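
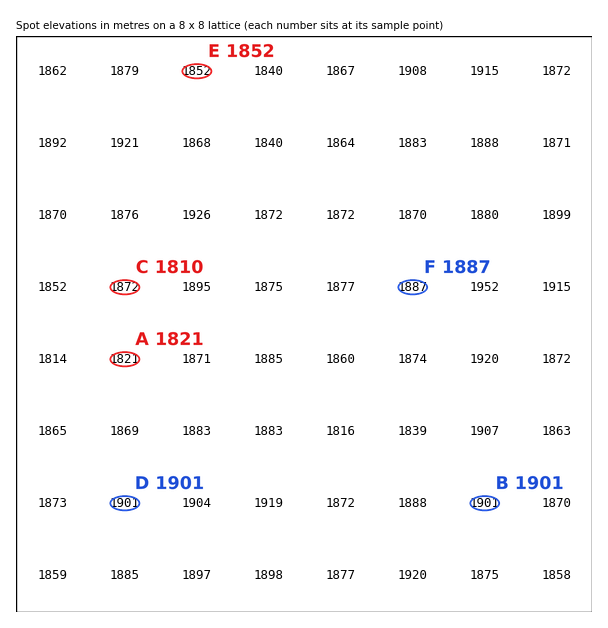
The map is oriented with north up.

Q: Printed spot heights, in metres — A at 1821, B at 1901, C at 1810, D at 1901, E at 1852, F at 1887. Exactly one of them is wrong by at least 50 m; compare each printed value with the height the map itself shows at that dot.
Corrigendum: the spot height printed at C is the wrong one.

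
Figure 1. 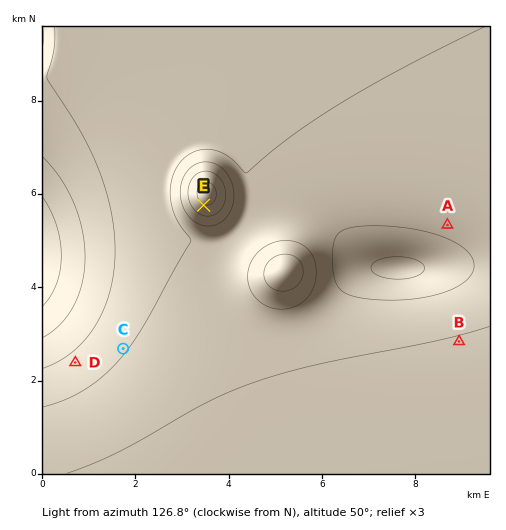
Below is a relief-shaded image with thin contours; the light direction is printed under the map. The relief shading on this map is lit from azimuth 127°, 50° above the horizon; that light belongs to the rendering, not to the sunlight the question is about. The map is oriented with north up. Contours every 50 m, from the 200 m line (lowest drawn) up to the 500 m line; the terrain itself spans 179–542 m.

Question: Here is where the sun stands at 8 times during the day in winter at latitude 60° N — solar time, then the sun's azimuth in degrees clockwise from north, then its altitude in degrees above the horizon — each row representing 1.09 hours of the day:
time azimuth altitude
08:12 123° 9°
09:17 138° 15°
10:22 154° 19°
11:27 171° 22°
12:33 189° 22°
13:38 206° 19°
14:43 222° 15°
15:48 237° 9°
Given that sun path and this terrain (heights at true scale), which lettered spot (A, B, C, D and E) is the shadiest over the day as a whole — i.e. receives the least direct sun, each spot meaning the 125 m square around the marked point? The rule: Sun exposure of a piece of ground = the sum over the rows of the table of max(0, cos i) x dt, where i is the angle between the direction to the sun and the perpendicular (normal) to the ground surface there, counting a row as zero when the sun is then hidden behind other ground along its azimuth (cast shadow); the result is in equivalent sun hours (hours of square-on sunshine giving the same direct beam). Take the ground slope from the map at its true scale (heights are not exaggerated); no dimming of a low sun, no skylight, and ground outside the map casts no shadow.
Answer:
E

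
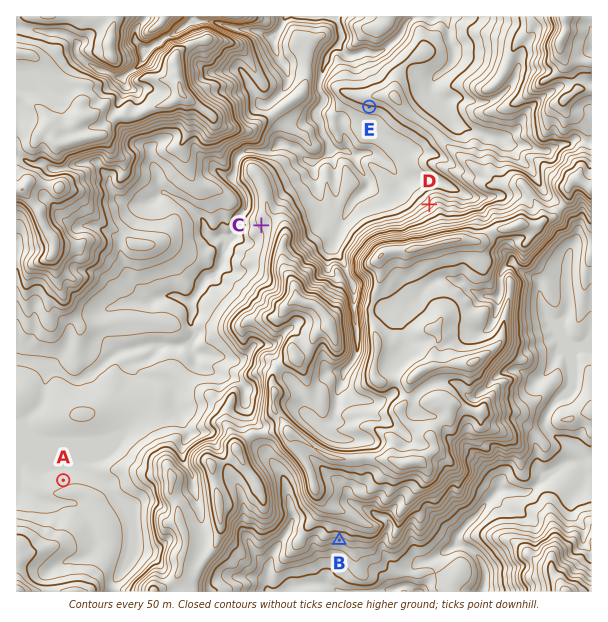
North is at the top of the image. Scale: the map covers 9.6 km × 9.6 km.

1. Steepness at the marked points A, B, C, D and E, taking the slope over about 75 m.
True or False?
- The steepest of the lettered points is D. True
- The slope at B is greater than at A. True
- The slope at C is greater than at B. False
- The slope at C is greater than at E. False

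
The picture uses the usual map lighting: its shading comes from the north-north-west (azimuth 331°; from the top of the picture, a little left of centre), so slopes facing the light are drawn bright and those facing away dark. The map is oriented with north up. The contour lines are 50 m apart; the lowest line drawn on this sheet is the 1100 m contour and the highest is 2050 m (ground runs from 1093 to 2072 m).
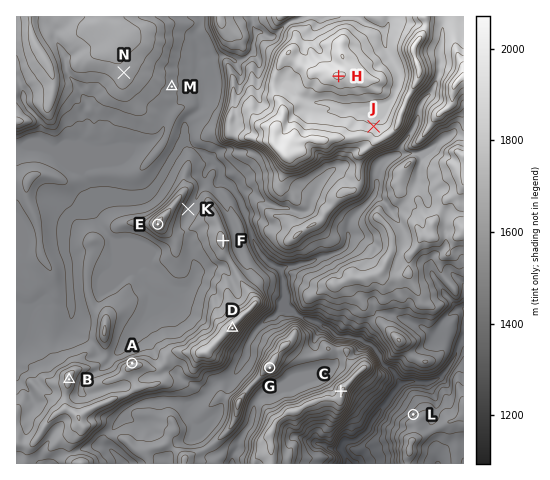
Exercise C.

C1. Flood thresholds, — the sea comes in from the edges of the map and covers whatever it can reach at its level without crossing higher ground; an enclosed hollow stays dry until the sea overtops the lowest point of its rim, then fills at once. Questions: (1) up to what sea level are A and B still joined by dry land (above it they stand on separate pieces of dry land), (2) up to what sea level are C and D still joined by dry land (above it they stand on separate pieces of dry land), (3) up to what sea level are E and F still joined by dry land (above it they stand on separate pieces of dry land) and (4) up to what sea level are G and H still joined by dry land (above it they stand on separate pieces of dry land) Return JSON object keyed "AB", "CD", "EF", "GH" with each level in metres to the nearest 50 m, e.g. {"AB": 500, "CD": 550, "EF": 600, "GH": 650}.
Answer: {"AB": 1650, "CD": 1500, "EF": 1550, "GH": 1450}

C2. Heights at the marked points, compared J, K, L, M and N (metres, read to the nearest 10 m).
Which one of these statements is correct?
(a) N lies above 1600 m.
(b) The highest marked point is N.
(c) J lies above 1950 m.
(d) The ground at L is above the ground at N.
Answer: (a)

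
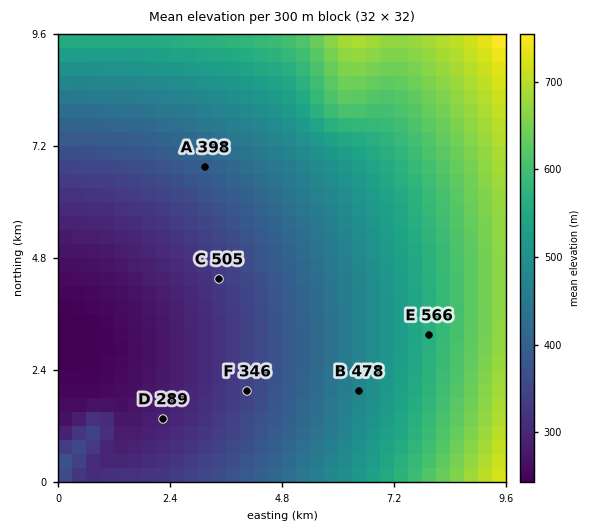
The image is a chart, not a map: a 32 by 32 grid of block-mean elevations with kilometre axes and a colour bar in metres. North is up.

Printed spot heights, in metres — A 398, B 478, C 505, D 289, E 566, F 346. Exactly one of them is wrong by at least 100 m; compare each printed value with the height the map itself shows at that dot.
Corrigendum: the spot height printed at C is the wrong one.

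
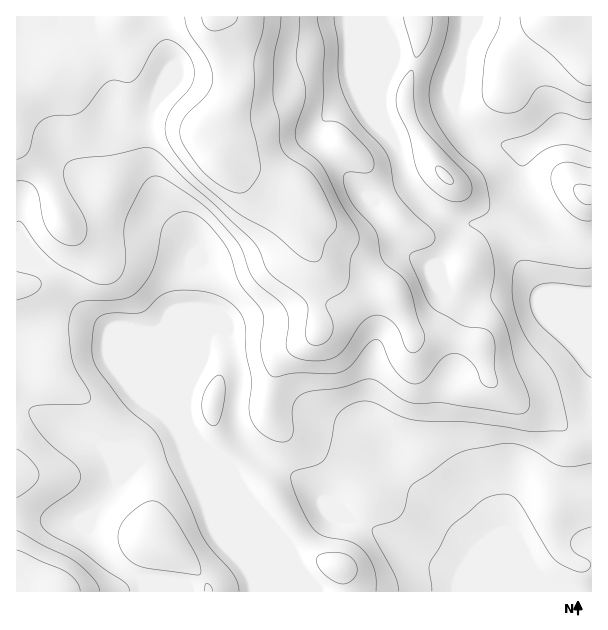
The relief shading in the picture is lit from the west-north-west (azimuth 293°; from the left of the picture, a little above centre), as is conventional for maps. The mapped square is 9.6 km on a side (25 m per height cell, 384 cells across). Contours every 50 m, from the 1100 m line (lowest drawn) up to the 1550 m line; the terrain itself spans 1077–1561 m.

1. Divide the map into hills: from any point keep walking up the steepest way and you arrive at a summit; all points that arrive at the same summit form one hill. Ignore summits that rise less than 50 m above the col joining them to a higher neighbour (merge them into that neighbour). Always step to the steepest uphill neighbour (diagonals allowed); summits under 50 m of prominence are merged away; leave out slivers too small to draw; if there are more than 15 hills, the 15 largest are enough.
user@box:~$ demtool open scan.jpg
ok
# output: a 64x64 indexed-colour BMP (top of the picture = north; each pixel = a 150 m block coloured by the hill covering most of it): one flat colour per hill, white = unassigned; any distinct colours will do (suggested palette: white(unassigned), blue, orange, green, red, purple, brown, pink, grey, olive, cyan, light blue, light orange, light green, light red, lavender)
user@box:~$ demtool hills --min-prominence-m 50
<image width="64" height="64" href="data:image/bmp;base64,Qk12CAAAAAAAAHYAAAAoAAAAQAAAAEAAAAABAAQAAAAAAAAIAAATCwAAEwsAABAAAAAAAAAA////ALR3HwAOf/8ALKAsACgn1gC9Z5QAS1aMAMJ34wB/f38AIr28AM++FwDox64AeLv/AIrfmACWmP8A1bDFAEREREREREQRERERERERERERERERERERERERERERERERRERERERERBERERERERERERERERERERERERERERERERFEREREREQREREREREREREREREREREREREREREREREREUREREREQRERERERERERERERERERERERERERERERERERREREREQRERERERERERERERERERERERERERERERERERFEREREQREREREREREREREREREREREREREREREREREREUREREQRERERERERERERERERERERERERERERERERERERRERERBERERERERERERERERERERERERERERERERERERFEREREEREREREREREREREREREREREREREREREREREREURERERBERERERERERERERERERERERERERERERERERERREREREQRERERERERERERERERERERERERERERERERERFEREREREEREREREREREREREREREREREREREREREREREURERERERBERERERERERERERERERERERERERERERERERREREREREQRERERERERERERERERERERERERERERERERFEREREREREEREREREREREREREREREREREREREREREREUREREREQRERERERERERERERERERERERERERERERERERREREREERERERERERERERERERERERERERERERERERERFERERBEREREREREREREREREREREREREREREREREREREUREQRERERERERERERERERERERERERERERERERERERERREERERERERERERERERERERERERERERERERERERERERERERERERERERERERERERERERERERERERERERERERERERERERERERERERERERERERERERERERERERERERERERERERERERERERERERERERERERERERERERERERERERERERERERERERERERERERERERERERERERERERERERERERERERERERERERERERERERERERERERERERERERERERERERERERERERERERERERERERERERERERERERERERERERERERERERERERERERERERERERERERERERERERERERERERERERERERERERERERERERERERERERERERERERERERERERERERERERERERERERERERERERERERERERERERERERERERERERERERERERERERERERERERERERERERERERERERERERERERERERERERERERERERERERERERERERERERERERERERERERERERERERERERERERERERERERERERERERERERERERERERERERERERERERERERERERERERERERERERERERERERERERERERERERERERERERERERERERERERERIiIiERERERERERERERERERERERERERERERERERERERIiIiIREREREREREREREREREREREREREREREREREREREiIiIhEREREREREREREREREREREREREREREREREREREiIiIiEREREREREREREREREREREREREREREREREREREiIiIiIRERERERERERERERERERERERERERERERERERESIiIiIhERERERERERERERERERERERERERERERERERESIiIiJVERERERERERERERERERERERERERERERERERESIiIiVVUREREREREREREREREREREREREREREREREiIiIiIiVVVREREREREREREREREREREREREREREREREiIiIiIiVVVVERERERERERERERERERERERERERERERIiIiIiIiVVVVURERERERERERERERERERERERERERERIiIiIiIiJVVVVREREREREREREREREREREREREREREREiIiIiIiJVVVVVEREREREREREREREREREREREREREREiIiIiIiIlVVVVURERERERERERERERERERERERERERESIiIiIiIiVVVVVRERERERERERERERERERERERERERERIiIiIiIiJVVVVVERERERERERERERERERERERERERERIiIiIiIiIzVVVVUREREREREREREREREREREREREREREiIiIiIzMzMzVVVREREREREREREREREREREREREREREiIiIiIzMzMzMzMzERERERERERERERERERERERERERESIiIiIzMzMzMzMzMRERERERERERERERERERERERERERIiIiIjMzMzMzMzMxEREREREREREREREREREREREREREiIiIiMzMzMzMzMzERERERERERERERERERERERERERESIiIiIzMzMzMzMzMRERERERERERERERERERERERERERIiIiIjMzMzMzMzMxEREREREREREREREREREREREREREiIiIiMzMzMzMzMzERERERERERERERERERERERERERESIiIiIzMzMzMzMzMRERERERERERERERERERERERERERIiIiIjMzMzMzMzMxEREREREREREREREREREREREREREiIiIiIzMzMzMzMzERERERERERERERERERERERERERESIiIiIjMzMzMzMzMRERERERERERERERERERERERERERIiIiIiMzMzMzMzMxEREREREREREREREREREREREREREiIiIiIzMzMzMzMz"/>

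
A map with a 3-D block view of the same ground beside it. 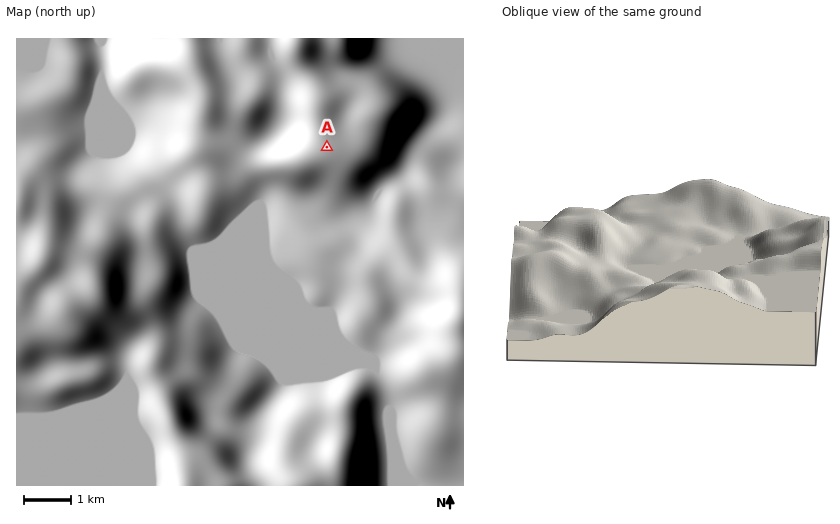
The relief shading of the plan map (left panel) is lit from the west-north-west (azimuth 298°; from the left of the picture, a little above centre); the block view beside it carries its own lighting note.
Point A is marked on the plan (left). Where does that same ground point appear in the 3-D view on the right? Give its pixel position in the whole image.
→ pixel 591 217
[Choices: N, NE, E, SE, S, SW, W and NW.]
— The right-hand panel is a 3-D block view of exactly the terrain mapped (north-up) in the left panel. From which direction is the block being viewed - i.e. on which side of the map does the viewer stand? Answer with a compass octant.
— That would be W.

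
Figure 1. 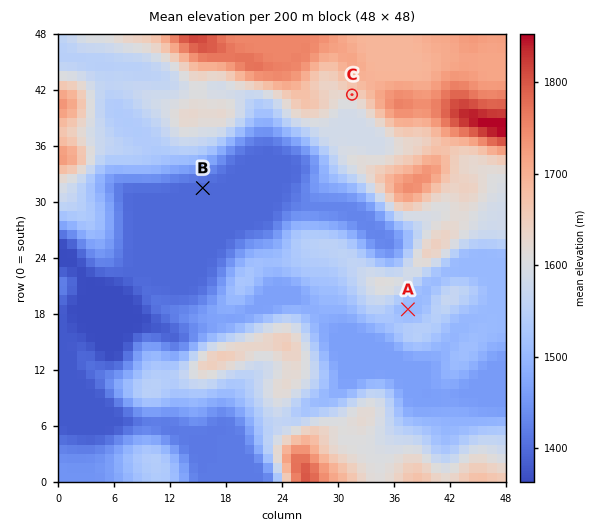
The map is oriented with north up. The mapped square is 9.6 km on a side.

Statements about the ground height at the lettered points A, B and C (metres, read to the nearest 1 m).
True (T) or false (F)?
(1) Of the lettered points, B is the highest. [F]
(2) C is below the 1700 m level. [T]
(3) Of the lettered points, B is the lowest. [T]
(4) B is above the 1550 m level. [F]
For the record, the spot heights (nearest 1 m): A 1504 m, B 1397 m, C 1636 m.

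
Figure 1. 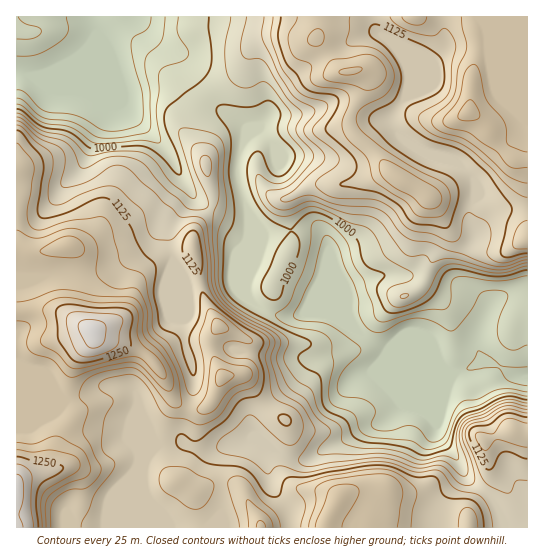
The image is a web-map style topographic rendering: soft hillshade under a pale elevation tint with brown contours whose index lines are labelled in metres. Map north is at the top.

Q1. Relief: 900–1315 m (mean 1085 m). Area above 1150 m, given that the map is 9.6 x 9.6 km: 25.9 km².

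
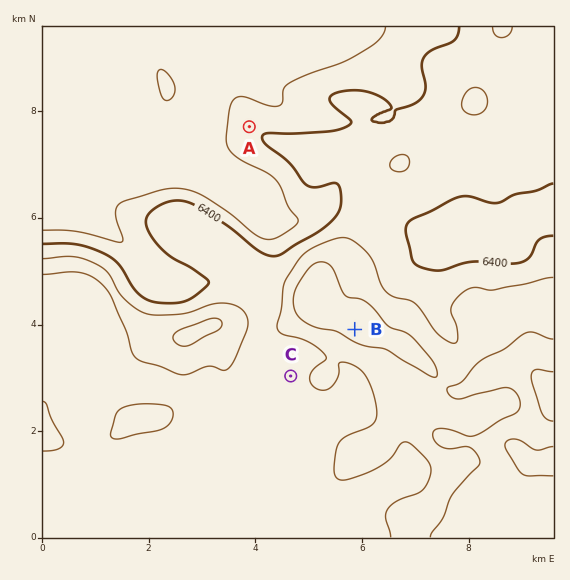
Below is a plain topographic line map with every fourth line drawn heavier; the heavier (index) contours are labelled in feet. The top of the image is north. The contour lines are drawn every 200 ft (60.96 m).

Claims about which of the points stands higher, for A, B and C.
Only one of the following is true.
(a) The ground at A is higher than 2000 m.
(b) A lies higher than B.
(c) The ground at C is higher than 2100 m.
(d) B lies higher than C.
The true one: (d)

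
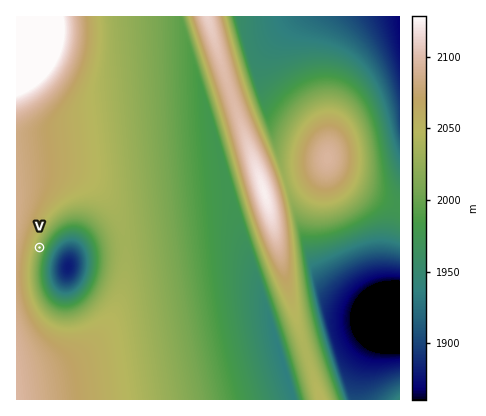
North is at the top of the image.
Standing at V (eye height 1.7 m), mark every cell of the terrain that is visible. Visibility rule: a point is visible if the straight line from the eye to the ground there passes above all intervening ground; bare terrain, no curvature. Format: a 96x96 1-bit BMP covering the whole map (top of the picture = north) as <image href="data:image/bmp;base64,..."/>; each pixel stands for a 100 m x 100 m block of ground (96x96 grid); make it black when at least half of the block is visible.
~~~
<image width="96" height="96" href="data:image/bmp;base64,Qk2+BAAAAAAAAD4AAAAoAAAAYAAAAGAAAAABAAEAAAAAAIAEAAATCwAAEwsAAAIAAAAAAAAA////AAAAAAAAAAAAAAAAAAAAAAAAAAAAAAAAAAAAAAAAAAAAAAAAAAAAAAAAAAAAAAAAAAAAAAAAAAAAAAAAAAAAAAAAAAAAAAAAAAAAAAAAAAAAAAAAAAAAAAAAAAAAAAAAAAAAAAAAAAAAAAAAAAAAAAAAAAAAAAAAAAAAAAAAAAAAAAAAAAAAAAAAAAAAAAAAAAAAAAAAAAAAAAAAAAAAAAAA/gAAAAAAAAAAAAAD/4AAAAAAAAAAAAAH/+AAAAAAAAAAAAAP//AAAAAAAAAAAAAP//gAAAAAAAAAAAAf//wAAAAAAAAAAAA///wAAAAAAAAAAAA///4AAAAAAAAAAAA///8AAAAAAAAAAAB///8AAAAAAAAAAAB///+AAAAAAAAAAAB///+AAAAAAAAAAAB///+AAAAAAAAAAAB////AAAAAAAAAAAB////AAAAAABAAAAB////AAAAAADAAAAB////gAAAAACAAAAB////gAAAAAGAAAAA////gAAAAAGAAAAA////gAAAAAOAAAAA////gAAAAAMAAAAAfP//gAAAAAcAAAAAeP//gAAAAAcAAAAAOP//gAAAAA8AAAAAOf//gAAAAA8AAAAAH///gAAAAB4AAAAAH///gAAAAB4AAAAAH///gAAAAB4AAAAAD///AAAAAD4AAAAAD///AAAAADwAAAAAD///AAAAADwAAAAAB//+AAAAAHwAAAAAB//+AAAAAHwAAAAAA//8AAAAAHgAAAAAAf/8AAAAAPgAAAAAAP/4AAAAAPgAAAAAAH/wAAAAAPgAAAAAAD/gAAAAAfAAAAAAAA+AAAAAAfAAAAAAAAAAAAAAAfAAAAAAAAAAAAAAAeAAAAAAAAAAAAAAA+AAAAAAAAAAAAAAA+AAAAAAAAAAAAAAA8AAAAAAAAAAAAAAA8AAAAAAAAAAAAAAB8AAAAAAAAAAAAAAB4AAAAAAAAAAAAAAB4AAAAAAAAAAAAAAB4AAAAAAAAAAAAAADwAAAAAAAAAAAAAADwAAAAAAAAAAAAAADwAAAAAAAAAAAAAADgAAAAAAAAAAAAAAHgAAAAAAAAAAAAAAHgAAAAAAAAAAAAAAHAAAAAAAAAAAAAAAHAAAAAAAAAAAAAAAHAAAAAAAAAAAAAAAOAAAAAAAAAAAAAAAOAAAAAAAAAAAAAAAOAAAAAAAAAAAAAAAMAAAAAAAAAAAAAAAMAAAAAAAAAAAAAAAcAAAAAAAAAAAAAAAYAAAAAAAAAAAAAAAYAAAAAAAAAAAAAAAYAAAAAAAAAAAAAAAQAAAAAAAAAAAAAAAQAAAAAAAAAAAAAAAQAAAAAAAAAAAAAAAQAAAAAAAAAAAAAAAAAAAAAAAAAAAAAAAAAAAAAAAAAAAAAAAAAAAAAAAAAAAAAAAAAAAAAAAAAAAAAAAAAAAAAAAAAAAAAAAAAAAAAAAAAAAAAAAAAAAAAAAAAAAAAAAAAAAAAAAAAAAAAAAAAAAAAAAAAAAAAAAAAAAAAAAAAAAAAAAAAAAAAAAAAAAAAAAAAAAAAAA="/>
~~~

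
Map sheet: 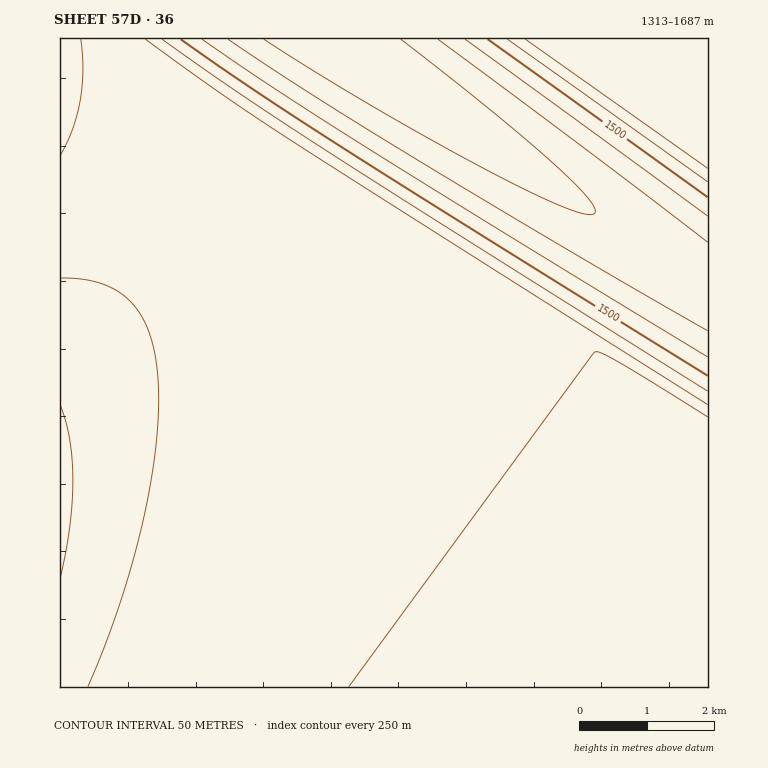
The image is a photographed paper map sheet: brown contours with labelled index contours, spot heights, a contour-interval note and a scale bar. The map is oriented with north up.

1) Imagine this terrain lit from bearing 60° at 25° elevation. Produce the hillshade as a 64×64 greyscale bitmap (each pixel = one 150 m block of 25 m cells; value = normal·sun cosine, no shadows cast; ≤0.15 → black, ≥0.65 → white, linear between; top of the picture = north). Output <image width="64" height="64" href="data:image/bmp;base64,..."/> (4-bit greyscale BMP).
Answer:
<image width="64" height="64" href="data:image/bmp;base64,Qk12CAAAAAAAAHYAAAAoAAAAQAAAAEAAAAABAAQAAAAAAAAIAAATCwAAEwsAABAAAAAAAAAAAAAAABEREQAiIiIAMzMzAERERABVVVUAZmZmAHd3dwCIiIgAmZmZAKqqqgC7u7sAzMzMAN3d3QDu7u4A////AJmZmZmIiIiIiIiIiIiIiIiIiIiIiIiIiIiIiIiIiIiImZmZmZiIiIiIiIiIiIiIiIiIiIiIiIiIiIiIiIiIiIiZmZmZmIiIiIiIiIiIiIiIiIiIiIiIiIiIiIiIiIiIiJmZmZmYiIiIiIiIiIiIiIiIiIiIiIiIiIiIiIiIiIiImZmZmZmIiIiIiIiIiIiIiIiIiIiIiIiIiIiIiIiIiIiZmZmZmYiIiIiIiIiIiIiIiIiIiIiIiIiIiIiIiIiIiJmZmZmZiIiIiIiIiIiIiIiIiIiIiIiIiIiIiIiIiIiImZmZmZmYiIiIiIiIiIiIiIiIiIiIiIiIiIiIiIiIiIiZmZmZmZiIiIiIiIiIiIiIiIiIiIiIiIiIiIiIiIiIiJmZmZmZmIiIiIiIiIiIiIiIiIiIiIiIiIiIiIiIiIiImZmZmZmYiIiIiIiIiIiIiIiIiIiIiIiIiIiIiIiIiIiZmZmZmZmIiIiIiIiIiIiIiIiIiIiIiIiIiIiIiIiIiJmZmZmZmYiIiIiIiIiIiIiIiIiIiIiIiIiIiIiIiIiImZmZmZmZiIiIiIiIiIiIiIiIiIiIiIiIiIiIiIiIiIipmZmZmZmIiIiIiIiIiIiIiIiIiIiIiIiIiIiIiIiIiKmZmZmZmYiIiIiIiIiIiIiIiIiIiIiIiIiIiIiIiIiIqZmZmZmZmIiIiIiIiIiIiIiIiIiIiIiIiIiIiIiIiIipmZmZmZmYiIiIiIiIiIiIiIiIiIiIiIiIiIiIiIiIiKqZmZmZmZiIiIiIiIiIiIiIiIiIiIiIiIiIiIiIiIiIqpmZmZmZmIiIiIiIiIiIiIiIiIiIiIiIiIiIiIiIiIiqmZmZmZmYiIiIiIiIiIiIiIiIiIiIiIiIiIiIiIiIiKmZmZmZmZiIiIiIiIiIiIiIiIiIiIiIiIiIiIiIiIiIqZmZmZmZmIiIiIiIiIiIiIiIiIiIiIiIiIiIiIiIiIipmZmZmZmYiIiIiIiIiIiIiIiIiIiIiIiIiIiIiIiIiJmZmZmZmZiIiIiIiIiIiIiIiIiIiIiIiIiIiIiIiIiImZmZmZmZmIiIiIiIiIiIiIiIiIiIiIiIiIiIiIiIiIiZmZmZmZmYiIiIiIiIiIiIiIiIiIiIiIiIiIiIiIiIdpmZmZmZmZiIiIiIiIiIiIiIiIiIiIiIiIiIiIiIiIYxmZmZmZmZmIiIiIiIiIiIiIiIiIiIiIiIiIiIiIiHQgCZmZmZmZmYiIiIiIiIiIiIiIiIiIiIiIiIiIiIiGMQEZmZmZmZmZiIiIiIiIiIiIiIiIiIiIiIiIiIiIh1IBEimZmZmZmZiIiIiIiIiIiIiIiIiIiIiIiIiIiIhjEBEiOZmZmZmZmIiIiIiIiIiIiIiIiIiIiIiIiIiIdSAREiM5mZmZmZmYiIiIiIiIiIiIiIiIiIiIiIiIiIYxARIjNEmZmZmZmYiIiIiIiIiIiIiIiIiIiIiIiIiHUgERIjNEWZmZmZmZiIiIiIiIiIiIiIiIiIiIiIiIiGMQESIzRFVZmZmZmZiIiIiIiIiIiIiIiIiIiIiIiIh1IBESIzRFVmmZmZmZiIiIiIiIiIiIiIiIiIiIiIiIhjEBEiM0RVVmeZmZmZiIiIiIiIiIiIiIiIiIiIiIiIdSAREiM0RVZnd5mZmZiIiIiIiIiIiIiIiIiIiIiIiIYxARIjNEVVZneImZmYiIiIiIiIiIiIiIiIiIiIiIiHUgERIjNEVWZ3iImYiIiIiIiIiIiIiIiIiIiIiIiIiGMQESIzRFVWZ3iJmYiIiIiIiIiIiIiIiIiIiIiIiIh1IBESIzRFVmd4iJmqiIiIiIiIiIiIiIiIiIiIiIiIhjEBEiM0RFVmd4iZqquIiIiIiIiIiIiIiIiIiIiIiIdSAREiM0RVZneIiZqru4iIiIiIiIiIiIiIiIiIiIiIYxARIjNERVZneImaqrvMiIiIiIiIiIiIiIiIiIiIiHUgERIjNEVWZ3iImaq7vMyIiIiIiIiIiIiIiIiIiIiGMQESIzREVWZ3iJmqq7zM3YiIiIiIiIiIiIiIiIiIh1IBESIzRFVmd3iJmqu7zN3eiIiIiIiIiIiIiIiIiIhjEBEiM0RFVmd4iZqqu8zN3u6IiIiIiIiIiIiIiIiIdSAREiM0RVZnd4iZqru8zd3u74iIiIiIiIiIiIiIiIYxARIjNERVZneImaqrvMzd7u//iIiIiIiIiIiIiIiHUgARIjNEVWZ3eImaq7vM3d7u//6IiIiIiIiIiIiIiGMQESIzNEVWZ3iJmaq7zM3e7v/+uYiIiIiIiIiIiIh1IAESIzRFVmd3iJmqu7zN3e7v/9qYd4iIiIiIiIiIhjEBEiMzRFVmd4iZmqu8zN3u7//rmIh3eIiIiIiIiIdSABEiM0RVZnd4iZqru8zd3u7//amIiHd3iIiIiIiIYxARIiM0RVZneImZqrvMzd7u//65iIiId3d4iIiIiHUgARIjNEVWZ3eImaq7vM3d7u//2piIiIh3d3iIiIiGMQARIjNEVWZ3iJmaq7zM3e7v/+uYiIiIiHd3d4iIh1IAESIzRFVmZ3iJmqu7zN3e7v/9qYiIiIiId3d3iIdjEAESIzRFVmd4iZmqu8zN3e7//rmIiIiIiIh3d3d3dSABEiM0RFVmd4iZqru8zd3u7//amIiIiIiIiHd3d3dBABEiM0RVZmd4iZqru8zd3u7/7KiIiIiIiIiI"/>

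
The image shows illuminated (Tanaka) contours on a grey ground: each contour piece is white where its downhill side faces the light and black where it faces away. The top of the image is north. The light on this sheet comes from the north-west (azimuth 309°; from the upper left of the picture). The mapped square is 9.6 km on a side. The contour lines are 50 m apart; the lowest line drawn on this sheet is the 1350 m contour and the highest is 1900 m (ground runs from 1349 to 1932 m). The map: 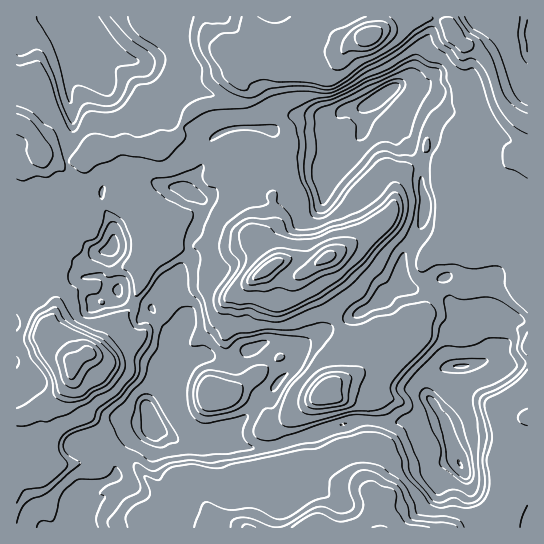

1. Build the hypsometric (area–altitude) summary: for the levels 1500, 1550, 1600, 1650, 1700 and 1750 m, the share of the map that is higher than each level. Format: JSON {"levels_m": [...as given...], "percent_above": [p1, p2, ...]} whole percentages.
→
{"levels_m": [1500, 1550, 1600, 1650, 1700, 1750], "percent_above": [86, 73, 62, 23, 15, 11]}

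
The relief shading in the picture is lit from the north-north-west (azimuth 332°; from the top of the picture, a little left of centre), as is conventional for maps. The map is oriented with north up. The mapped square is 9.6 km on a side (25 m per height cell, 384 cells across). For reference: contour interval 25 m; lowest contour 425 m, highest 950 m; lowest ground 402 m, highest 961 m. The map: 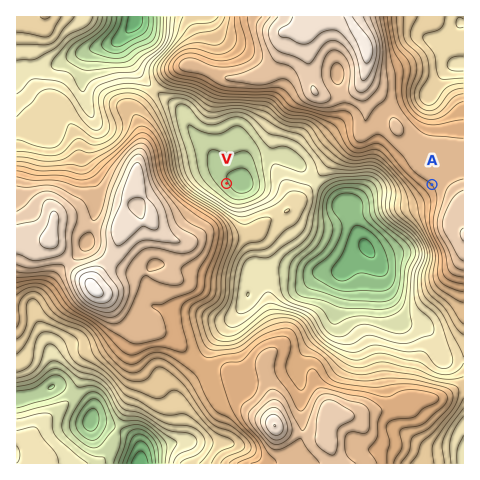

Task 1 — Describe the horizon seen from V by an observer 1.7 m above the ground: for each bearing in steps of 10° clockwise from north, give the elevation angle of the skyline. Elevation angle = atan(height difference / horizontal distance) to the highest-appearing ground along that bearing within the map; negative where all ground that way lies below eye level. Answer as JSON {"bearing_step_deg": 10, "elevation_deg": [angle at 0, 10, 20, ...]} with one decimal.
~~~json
{"bearing_step_deg": 10, "elevation_deg": [8.3, 8.3, 8.2, 7.2, 7.7, 7.4, 5.7, 5.9, 4.5, 4.7, 5.3, 5.9, 6.7, 7.6, 8.2, 8.5, 9.2, 10.9, 13.5, 16.3, 17.9, 18.5, 18.3, 17.6, 16.5, 15.1, 13.7, 12.7, 12.1, 10.7, 8.5, 5.8, 3.3, 4.4, 6.6, 7.3]}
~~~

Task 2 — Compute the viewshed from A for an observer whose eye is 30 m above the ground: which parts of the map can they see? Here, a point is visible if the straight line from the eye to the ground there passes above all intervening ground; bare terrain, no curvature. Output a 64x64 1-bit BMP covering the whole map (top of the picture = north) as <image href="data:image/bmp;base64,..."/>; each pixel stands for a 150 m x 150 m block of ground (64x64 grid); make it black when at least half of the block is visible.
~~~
<image width="64" height="64" href="data:image/bmp;base64,Qk0+AgAAAAAAAD4AAAAoAAAAQAAAAEAAAAABAAEAAAAAAAACAAATCwAAEwsAAAIAAAAAAAAA////AAAAAAAAAAAAAAA4AAAAAAAAABAAAAAAAAAAAAAAAAAAAAAAAAAAAAADgBAAAAAAAAeAMAAAAAAAD4BgAAAAAAA/j/wAAAAAAD+f/wAAAAAAH////AAAAAAPv//8AAAAAA+///gAAAAAD7//8AAAAAIP///gAAAAfx///+AAAAD/n///4AAAAf/////gAAAD/////8AAAB//////wAABP/////+AAAP//////4AAA///////gAAHj/////+AAA+B/5///4AAH4D/n//8gAAfgf////gAAD+D////8AAAPwf////gAAAeAf///8AAAAIA/9//gAAAAQD/3/8AAAABAf///wAAAAEH////AAAAAY////8AAAABD////wAcAAAP////gPwAAB//H/+D/gAAH/wD/wP/AAA//AH/Af8AAH/8A/8A/wAAf/gD/4D/AAB//Af/gP8AAH/8D4/B/wAAf/4PD+PfAAA//w4A94cAAD//jAD/zwAAP/8cAH/8AAA//xgAf4AAAD/+AAAwAAAAfx8AADAAAAD+HwEQYAAAAP4fwP/gAAAA/g/gP/gAAAB/D/AYfAAAAAPH+Bh+AAAAAcAQMD4AAAAAwAAwPwAAAAAAAHA8APwAAAAB4DwA/AAAAAPgPAD8AAAAAuAcAPgAAAAAYAwAwAAAAAAADAAAAAAAAAAcAA=="/>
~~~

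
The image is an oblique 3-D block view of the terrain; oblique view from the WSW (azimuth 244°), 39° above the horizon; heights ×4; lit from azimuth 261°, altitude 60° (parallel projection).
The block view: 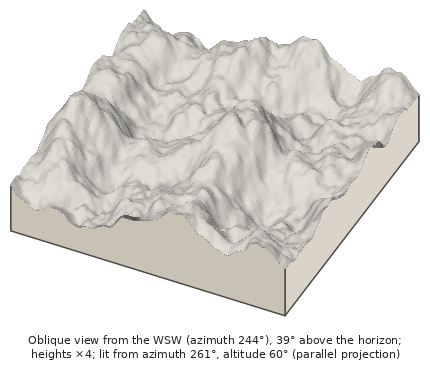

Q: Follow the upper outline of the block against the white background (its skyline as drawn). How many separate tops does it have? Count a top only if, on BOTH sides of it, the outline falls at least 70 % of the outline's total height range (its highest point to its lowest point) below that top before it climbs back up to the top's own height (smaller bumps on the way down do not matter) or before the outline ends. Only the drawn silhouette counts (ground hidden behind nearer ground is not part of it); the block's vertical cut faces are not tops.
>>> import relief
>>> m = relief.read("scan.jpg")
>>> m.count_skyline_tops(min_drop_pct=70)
0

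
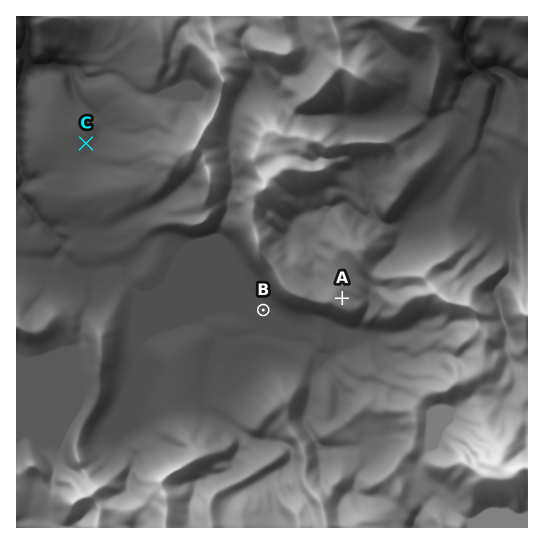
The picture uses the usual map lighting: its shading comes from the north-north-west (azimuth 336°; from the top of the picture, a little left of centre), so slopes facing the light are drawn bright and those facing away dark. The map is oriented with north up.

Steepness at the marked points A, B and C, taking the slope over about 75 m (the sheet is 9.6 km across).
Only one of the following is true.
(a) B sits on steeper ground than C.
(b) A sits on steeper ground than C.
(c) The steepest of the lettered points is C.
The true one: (b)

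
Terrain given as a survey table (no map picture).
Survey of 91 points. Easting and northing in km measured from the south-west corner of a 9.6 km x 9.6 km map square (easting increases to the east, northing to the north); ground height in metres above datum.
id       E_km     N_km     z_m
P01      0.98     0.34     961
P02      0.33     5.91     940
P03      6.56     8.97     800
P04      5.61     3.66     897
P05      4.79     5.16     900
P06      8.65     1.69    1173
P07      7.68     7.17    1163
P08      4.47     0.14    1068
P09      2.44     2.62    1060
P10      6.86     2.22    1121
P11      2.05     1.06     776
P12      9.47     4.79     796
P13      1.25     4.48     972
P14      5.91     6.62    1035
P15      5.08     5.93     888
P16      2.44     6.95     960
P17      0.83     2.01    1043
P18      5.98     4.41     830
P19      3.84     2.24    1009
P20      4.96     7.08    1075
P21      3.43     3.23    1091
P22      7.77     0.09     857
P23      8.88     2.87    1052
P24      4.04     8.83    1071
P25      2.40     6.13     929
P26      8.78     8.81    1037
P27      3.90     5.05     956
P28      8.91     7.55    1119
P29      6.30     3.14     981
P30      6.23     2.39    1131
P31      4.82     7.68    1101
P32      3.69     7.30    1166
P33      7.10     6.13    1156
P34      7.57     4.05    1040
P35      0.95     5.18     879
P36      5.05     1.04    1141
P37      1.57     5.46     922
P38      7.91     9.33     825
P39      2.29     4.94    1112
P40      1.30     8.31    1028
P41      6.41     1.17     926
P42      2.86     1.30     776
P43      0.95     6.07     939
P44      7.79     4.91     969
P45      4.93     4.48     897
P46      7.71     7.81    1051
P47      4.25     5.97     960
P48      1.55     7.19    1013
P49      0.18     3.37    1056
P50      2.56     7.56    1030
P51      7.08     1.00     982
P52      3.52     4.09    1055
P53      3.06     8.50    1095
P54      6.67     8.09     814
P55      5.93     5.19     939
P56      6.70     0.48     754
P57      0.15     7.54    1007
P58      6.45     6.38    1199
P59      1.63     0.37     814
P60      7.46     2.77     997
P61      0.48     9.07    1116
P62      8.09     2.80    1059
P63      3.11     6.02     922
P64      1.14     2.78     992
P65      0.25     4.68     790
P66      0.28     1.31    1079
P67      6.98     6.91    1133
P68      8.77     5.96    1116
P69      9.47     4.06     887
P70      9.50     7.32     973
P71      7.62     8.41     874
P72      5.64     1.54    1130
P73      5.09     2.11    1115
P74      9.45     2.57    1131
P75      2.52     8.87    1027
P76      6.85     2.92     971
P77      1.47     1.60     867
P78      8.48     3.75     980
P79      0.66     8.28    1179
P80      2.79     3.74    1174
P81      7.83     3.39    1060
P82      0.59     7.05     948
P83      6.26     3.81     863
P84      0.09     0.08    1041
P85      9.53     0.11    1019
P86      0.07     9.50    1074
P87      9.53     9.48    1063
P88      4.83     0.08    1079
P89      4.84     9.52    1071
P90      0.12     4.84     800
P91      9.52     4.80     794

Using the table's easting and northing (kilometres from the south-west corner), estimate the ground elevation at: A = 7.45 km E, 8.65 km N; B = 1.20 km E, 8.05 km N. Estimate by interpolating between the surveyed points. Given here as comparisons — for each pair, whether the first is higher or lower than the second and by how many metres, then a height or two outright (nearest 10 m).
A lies lower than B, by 230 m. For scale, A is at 810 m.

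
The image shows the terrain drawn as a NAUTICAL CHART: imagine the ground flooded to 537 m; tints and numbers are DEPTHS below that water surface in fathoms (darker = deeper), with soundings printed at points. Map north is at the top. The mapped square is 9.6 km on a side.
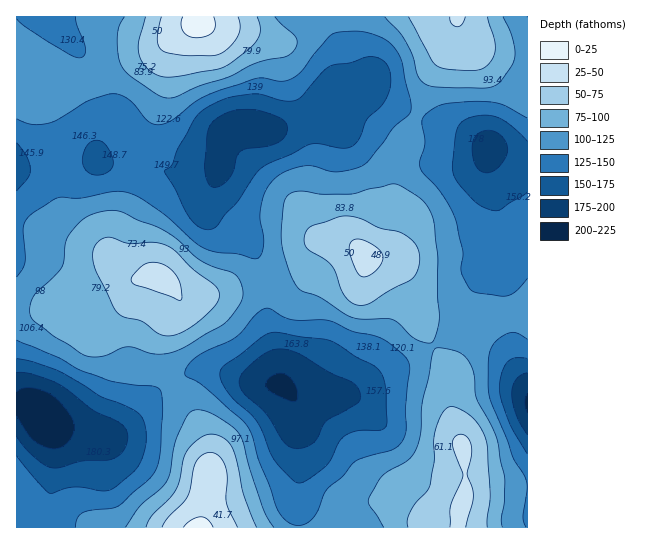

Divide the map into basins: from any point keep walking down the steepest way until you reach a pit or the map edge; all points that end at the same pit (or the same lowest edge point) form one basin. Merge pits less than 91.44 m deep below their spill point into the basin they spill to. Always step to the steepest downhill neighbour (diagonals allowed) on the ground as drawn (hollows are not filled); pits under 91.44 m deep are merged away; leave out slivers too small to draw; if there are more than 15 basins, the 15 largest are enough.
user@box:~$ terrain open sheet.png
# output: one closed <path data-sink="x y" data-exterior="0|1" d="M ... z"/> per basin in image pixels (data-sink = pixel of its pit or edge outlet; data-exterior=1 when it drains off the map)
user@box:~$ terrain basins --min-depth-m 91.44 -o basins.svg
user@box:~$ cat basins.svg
<path data-sink="255 129" data-exterior="0" d="M458 16l-132 0-20 17-17 8-14-1-28-9-30-3-19-5-24 13-17 15-38 14-24 15-17 4-25 0-11-3-11 12-14-1-1 222 10 1 23-8 8 0 18 17 18 7 34-30 8-18 10-6 16 0 11 9 7 11 10 2 16-4 41-4 47-12 11-12 7-16 7-7 7-3 14 0 11 3 8 4 8 8 13 0 11-5 10-14 5-15-1-11-11-20 2-28 29-64 8-24 25-38z"/><path data-sink="281 385" data-exterior="0" d="M339 241l-14 0-7 3-7 7-10 20-8 8-47 12-41 4-16 4-7 0-4-4-1 6-8 10-6 30 1 24 9 22 26 36 6 14 4 16 0 32-8 43 142 0 2-15 4-6 21-6 32 0 32 18 9 2 11 0 6-6 5-21 0-24-2-24-12-36-2-12 3-19-3-8-30-53-10-31-8-14-8-9-8-4-16-3-11-9z"/><path data-sink="41 413" data-exterior="0" d="M157 276l-19 4-11 21-34 30-18-7-18-17-8 0-16 6-17 2 1 213 182 0 2-2 8-41-1-40-15-31-20-27-9-22 0-32 5-22 8-10 0-6-10-14z"/><path data-sink="489 147" data-exterior="0" d="M458 23l-1 14-25 38-8 24-29 64-2 28 12 26-2 14-13 20-11 5-11 1 17 3 8 4 8 9 8 14 10 31 29 51 3 10 2-18 8-23 7-13 7-8 30 0 23-3 0-228-25-19-30-19-9-9z"/><path data-sink="527 403" data-exterior="1" d="M325 16l-308 0-1 75 15 2 11-12 11 3 25 0 17-4 24-15 38-14 17-15 24-13 19 5 30 3 28 9 14 1 17-8z"/>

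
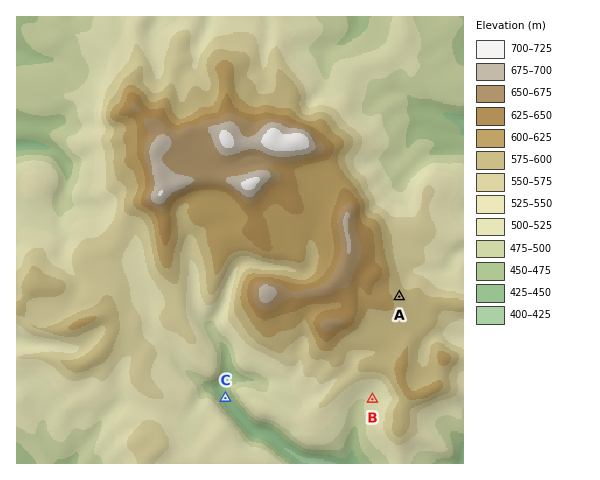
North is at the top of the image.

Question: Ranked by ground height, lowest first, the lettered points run C B A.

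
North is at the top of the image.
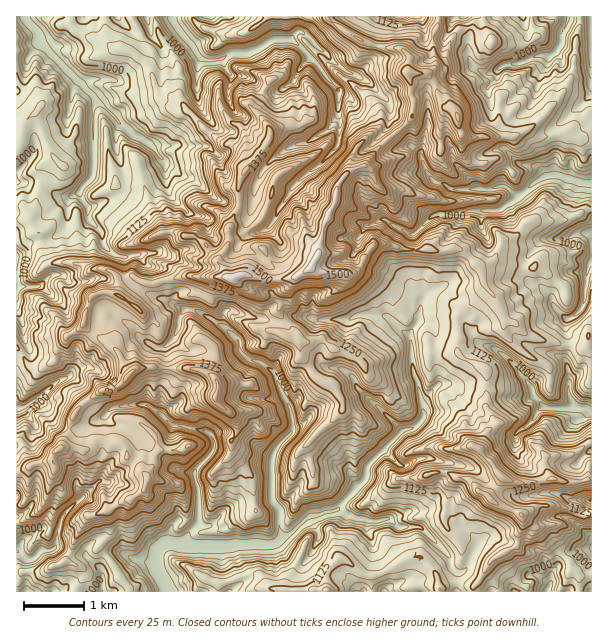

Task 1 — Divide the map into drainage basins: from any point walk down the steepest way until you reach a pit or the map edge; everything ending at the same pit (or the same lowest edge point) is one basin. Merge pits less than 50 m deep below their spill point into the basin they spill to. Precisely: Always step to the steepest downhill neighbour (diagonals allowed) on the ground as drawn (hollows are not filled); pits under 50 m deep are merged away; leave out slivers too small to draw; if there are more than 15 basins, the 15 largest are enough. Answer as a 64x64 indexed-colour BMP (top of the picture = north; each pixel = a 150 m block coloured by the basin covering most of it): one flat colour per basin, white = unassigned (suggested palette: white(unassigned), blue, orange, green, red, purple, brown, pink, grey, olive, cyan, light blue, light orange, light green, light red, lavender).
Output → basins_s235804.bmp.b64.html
<image width="64" height="64" href="data:image/bmp;base64,Qk12CAAAAAAAAHYAAAAoAAAAQAAAAEAAAAABAAQAAAAAAAAIAAATCwAAEwsAABAAAAAAAAAA////ALR3HwAOf/8ALKAsACgn1gC9Z5QAS1aMAMJ34wB/f38AIr28AM++FwDox64AeLv/AIrfmACWmP8A1bDFAAAAAAAAABERERERERERERERHu7u7u7u4REbu7u7u7u7AAAAAAAAEREREREREREREREe7u7u7u7hERG7u7u7u7uIgAAAAAERERERERERERERER7uER7u7hEREbu7u7u7AIiIgAAAEREREREREREREREREeERER7hERERG7u7u7AAiIiIAAARERERERERERERERERERERERERERERu7u7AACIiIgAABERERERERERERERERERERERERERERERu7sAAIiIiIAAERERERERERERERERERERERERERERERG7sAAAiIiIgAAREREREREREREREREREREREREREREREbAAAAARiIiIABERERERERERERERERERERERERERERERAAAAABEYiIiIgREREREREREREREREREREREREREREf//AP//ERiIiIiIgREREREREREREREREREREREREREf//////8REYiIiIiIERERERERERERERERERERERERER///////xERiIiIiIiBEREREREREREREREREREREREREfVVXxERIRGIiIiIiBEREREREREREREREREREREREREVVVVREREpkYiIiIiBERERERERERERERERERERERERERVVVVERESmZiIiIiBERERERERERERERERERERERERERVVVVVVURKZmRERiBERERERERERERERERERERERERERFVVVVVVVWZmZkREREREREREREREREREREREREREREREVVVVVVVVZmZmRERERERERERERERERERERERERERERERFVVVVVVVmZmZEREREREREREREREREREREREREREREREVVVVVVVWZmZmREREREREREREREREREREREREREREREVVVVVVVVZmZmZkRERERERERERERERERERERERERERERVVVVVVVVmZmZmZkRERERERERERERERERERERERERERFVVVVVVVWZmZmZmZkREREREREREREREREREREREREREVVVVVVVVZmZmZmZmRERERERERERERERERERERERERERVVVVVVVVmqqZmZmZERERERERERERERERERERERERERVVVVVVVVWaqpmZmZEREREREREREREREREREREREREVVVVVVVVVVaqqqZmZERERERERERERERERERERERERERVVVVVVVVd1qqqqmZERERERERERERERERERERERERERFVVVVVd3d3eqqqqpEREREREREREREREREREREREREREVVVVVd3d3d6qqqqoRERERERERERERERERERERERERERVVVXd3d3d3qqqqqhEREREREREREREREREREREREREREVVVd3d3d3eqqqqqERERERERERERERERERERERERERERFVd3d3d3d6qqqqqqoRERERERERERERERERERERERERERV3d3d3d3qqqqqqqiESIRERERERERERERERERERERERF3d3d3d3eqqqqqqqIiIiIiIiMzMzMzEREREREREREREXd3d3d3d6qqqqIiIiIiIiIiIzMzMzM0REQREREREREUd3d3d3d3qqIiIiIiIiIiIiIjMzMzMzNEREEREREREURHd3d3d3eqoiIiIiIiIiIiIiMzMzMzM0RERBFERERERER3d3d3d6qiIiIiIiIiIiIiIjMzMzMzREREREREREREREd3d3d3qiIiIiIiIiIiIiIiMzMzMzNERERERERERERERHd3d3ciIiIiIiIiIiIiIiIzMzMzMzRERERERERERERERERHdyAiIiIiIiIiIiIiIiMzMzMzNEREREREREREREREREREACIiIiIiIiIiIiIiIzMzMzM0REREREREREREREREREQAAiIiIiIiIiIiIiIjMzMzMzNERERERERERERERERERAACIiIiIiIiIiIiIiMzMzMzM0REREREREREREREREREAAIiIiIiIiIiIiIiIzMzMzMzNEREREREREREREREREQAACIiIiIiIiIiIiIiMzMzMzMzNERERERERERERERERAAAIiIiIiIiIiIiIiMzMzMzMzMzREREREREREREREREAAAiIiIiIiIiIiIiMzMzMzMzMzNEREREREREREREREQAAiIiIiIiIiIiIjMzMzMzMzMzMzNEREREREREREREzCACIiIiIiIiIiIjMzMzMzMzMzMzMzREREZmZmZszMzMICIiIiIiIiIiIjMzMzMzMzMzMzMzM0RERmZmZmbMzMwiIiIiIiIiIiIjMzMzMzMzMzMzMzMzRERGZmZmZmzMzCIiIiIiIiIiIjMzMzMzMzMzMzMzMzNERmZmZmZmZszMIiIiIiIiIiIzMzMzMzMzMzMzMzMzM0RGZmZmZmZmbMwiIiIiIiIiIzMzMzMzMzMzMzMzMzMzREZmZmZmZmZszCIiIiIiIiIjMzMzMzMzMzMzMzMzMzNEZmZmZmZmZmbMIiIiIiIiIiMzMzMzMzMzMzMzMzMzM93WZmZmZmZmZswiIiIiIiIjMzMzMzMzMzMzMzMzMzMz3QBmZmZmZmZmzCIiIiIiIiMzMzMzMzMzMzMzMzMzM93dAGZmZmZmZmbMIiIiIiIiIjMzMzMzMzMzMzMzM93d3d0ABmYGZmZmZswiIiIiIiIiMzMzMAAAMzMzMzPd3d3d3dAAYGZmZmZmbCIiIiIiIiMzMzMAAAADMzMzPd3d3d3d0AAAZmZmZmZs"/>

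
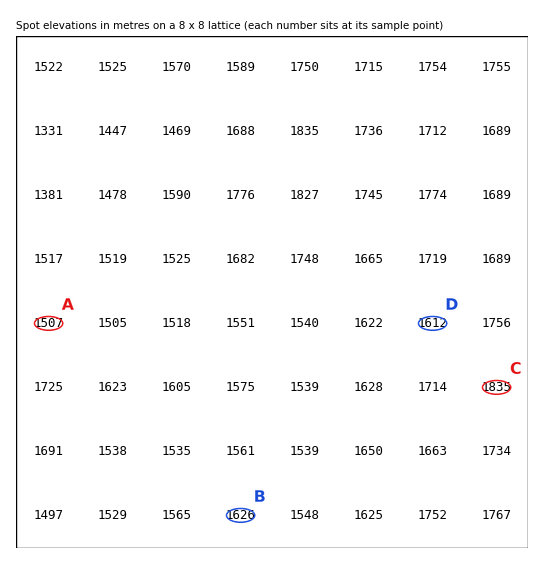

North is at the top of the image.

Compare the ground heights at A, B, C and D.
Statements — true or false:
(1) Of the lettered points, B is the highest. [false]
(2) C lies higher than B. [true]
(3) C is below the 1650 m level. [false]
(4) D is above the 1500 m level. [true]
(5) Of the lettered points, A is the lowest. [true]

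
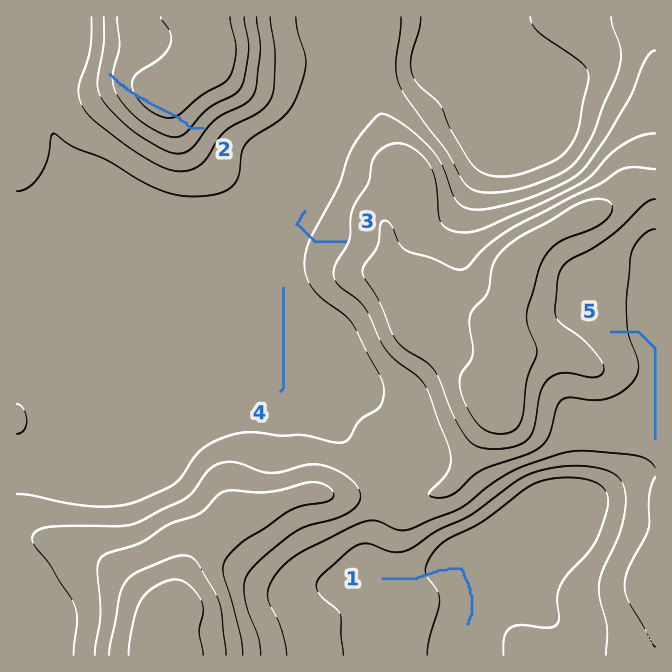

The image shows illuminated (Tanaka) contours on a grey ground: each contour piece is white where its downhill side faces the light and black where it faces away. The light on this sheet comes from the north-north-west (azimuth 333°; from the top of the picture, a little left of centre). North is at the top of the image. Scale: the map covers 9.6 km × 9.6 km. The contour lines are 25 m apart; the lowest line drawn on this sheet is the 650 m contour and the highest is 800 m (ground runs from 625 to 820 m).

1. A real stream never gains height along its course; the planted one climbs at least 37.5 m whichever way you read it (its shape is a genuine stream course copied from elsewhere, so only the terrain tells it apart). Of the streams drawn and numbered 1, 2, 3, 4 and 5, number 2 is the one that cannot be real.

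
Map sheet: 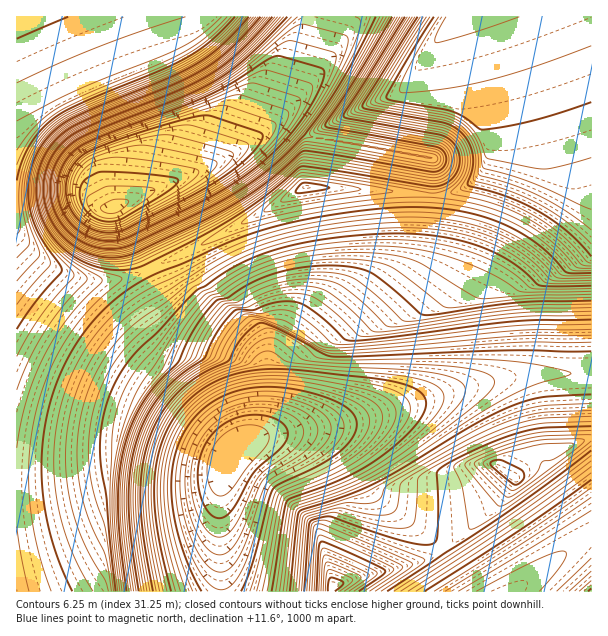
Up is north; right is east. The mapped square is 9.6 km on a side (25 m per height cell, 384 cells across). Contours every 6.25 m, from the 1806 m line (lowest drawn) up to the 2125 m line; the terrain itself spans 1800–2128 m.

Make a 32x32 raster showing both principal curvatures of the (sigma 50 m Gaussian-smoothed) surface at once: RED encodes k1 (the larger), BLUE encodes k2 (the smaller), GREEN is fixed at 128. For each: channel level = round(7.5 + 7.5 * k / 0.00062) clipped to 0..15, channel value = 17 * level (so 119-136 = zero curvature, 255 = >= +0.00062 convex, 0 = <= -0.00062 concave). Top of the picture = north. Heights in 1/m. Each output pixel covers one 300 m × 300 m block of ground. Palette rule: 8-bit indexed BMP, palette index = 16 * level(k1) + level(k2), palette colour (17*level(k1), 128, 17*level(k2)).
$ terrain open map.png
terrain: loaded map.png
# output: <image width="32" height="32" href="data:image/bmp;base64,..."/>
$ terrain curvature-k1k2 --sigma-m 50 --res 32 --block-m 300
<image width="32" height="32" href="data:image/bmp;base64,Qk02CAAAAAAAADYEAAAoAAAAIAAAACAAAAABAAgAAAAAAAAEAAATCwAAEwsAAAABAAAAAAAAAIAAABGAAAAigAAAM4AAAESAAABVgAAAZoAAAHeAAACIgAAAmYAAAKqAAAC7gAAAzIAAAN2AAADugAAA/4AAAACAEQARgBEAIoARADOAEQBEgBEAVYARAGaAEQB3gBEAiIARAJmAEQCqgBEAu4ARAMyAEQDdgBEA7oARAP+AEQAAgCIAEYAiACKAIgAzgCIARIAiAFWAIgBmgCIAd4AiAIiAIgCZgCIAqoAiALuAIgDMgCIA3YAiAO6AIgD/gCIAAIAzABGAMwAigDMAM4AzAESAMwBVgDMAZoAzAHeAMwCIgDMAmYAzAKqAMwC7gDMAzIAzAN2AMwDugDMA/4AzAACARAARgEQAIoBEADOARABEgEQAVYBEAGaARAB3gEQAiIBEAJmARACqgEQAu4BEAMyARADdgEQA7oBEAP+ARAAAgFUAEYBVACKAVQAzgFUARIBVAFWAVQBmgFUAd4BVAIiAVQCZgFUAqoBVALuAVQDMgFUA3YBVAO6AVQD/gFUAAIBmABGAZgAigGYAM4BmAESAZgBVgGYAZoBmAHeAZgCIgGYAmYBmAKqAZgC7gGYAzIBmAN2AZgDugGYA/4BmAACAdwARgHcAIoB3ADOAdwBEgHcAVYB3AGaAdwB3gHcAiIB3AJmAdwCqgHcAu4B3AMyAdwDdgHcA7oB3AP+AdwAAgIgAEYCIACKAiAAzgIgARICIAFWAiABmgIgAd4CIAIiAiACZgIgAqoCIALuAiADMgIgA3YCIAO6AiAD/gIgAAICZABGAmQAigJkAM4CZAESAmQBVgJkAZoCZAHeAmQCIgJkAmYCZAKqAmQC7gJkAzICZAN2AmQDugJkA/4CZAACAqgARgKoAIoCqADOAqgBEgKoAVYCqAGaAqgB3gKoAiICqAJmAqgCqgKoAu4CqAMyAqgDdgKoA7oCqAP+AqgAAgLsAEYC7ACKAuwAzgLsARIC7AFWAuwBmgLsAd4C7AIiAuwCZgLsAqoC7ALuAuwDMgLsA3YC7AO6AuwD/gLsAAIDMABGAzAAigMwAM4DMAESAzABVgMwAZoDMAHeAzACIgMwAmYDMAKqAzAC7gMwAzIDMAN2AzADugMwA/4DMAACA3QARgN0AIoDdADOA3QBEgN0AVYDdAGaA3QB3gN0AiIDdAJmA3QCqgN0Au4DdAMyA3QDdgN0A7oDdAP+A3QAAgO4AEYDuACKA7gAzgO4ARIDuAFWA7gBmgO4Ad4DuAIiA7gCZgO4AqoDuALuA7gDMgO4A3YDuAO6A7gD/gO4AAID/ABGA/wAigP8AM4D/AESA/wBVgP8AZoD/AHeA/wCIgP8AmYD/AKqA/wC7gP8AzID/AN2A/wDugP8A/4D/AIeHh4eXx4aGhoaGhoaGdnaH+fjXp4eGhoaGhoaGhnZ2h4eHh6fHdnZ2dnaGhoaGhpfoiJfH19enh4aGhoaGhnaHh4eHp7d2dnZ2dnZ2hoaGx7iHh4eGhqe3h4aGhoaGhoeHh4ent3Z2dnZ2dnaGhob5l4eHhoaHh5fHh4aGhoaGh4eHh6e3dnZ2dnZ2hoaG16e3l4aGh4eHh4fHl4aGhoaHh4eHl8d2dnZ2dnaGhreWdnant6eHh4eHh4bHh4aGhoeHh4eH13Z2dnZ2doaWhoZ2dnZ2l7e4t5eHl8jHp4aGh4eHh4fndnZ2dnZ2doaGdnZ2dnZ2hoaXp8fYt5e3yIeHh4eHd9eGdnZ2dnZ2dnZ2dnZ2doaGhoaGhoaHp7fI94eHh3d3l8d2dnZ2dnZ2dnZ2doaGhoaGhoaGhoaGhnaGh4eHh3d354Z2dnZ2dnZ2dnaGhoaGhoaGhoaGhoaGhoaHh4eHd3eH53Z2dnZ2dnZ2doaGhoaGhoaGhoaGhoaGhoeHh4d3d3eX17enpra2t6enhoaGhoaGhoaGhoaGhoaGh4eHh3d3d4eXl5eHdnaHhLPHp4eGhoaGhoaGdnZ2hoaHh4eHh3d3h5eHh3d2c6LVp4eXyMinh4aGdnZ2dnaGhoeHh4eHh3eHl4eHdZPEpoeHh4eHh5i4yLeXh3Z2doaGh4eHh4eHh4eXh5aml3d2dneHh4eHh4eImKjHt7eHhoaHh5fH19fHl4eXiId3d3d3doaHh4eHh4eHh3d3h7fHl4e359bFxdbn17eXh4eHd3d3d4eGhoeHh3d2d3d3d4fIt+a1hXR0hrjI5/fHh4eHd3d3d3d3d3d3d3d3d3eHh4fntnVTQkJ0hoenx+f3t4eHh4eHd3d3d3d3d3d3h4eHl+aVVFFzc4GCc3WGl7f396eHh4eHh5eXp4eHh4eHh5eH1pVTYoeHh3RycnN1hpfH+Pj4+Pj39+fV9reHh4eXh4fmlVRRdYeHh4d2c3JzdYfYmIiIh4eHdWB01piXl4eHh+e1dFNxcnWHh4eHdnNydMemhIGAgIBwUHO1qIeHh4eHx9aldXVzcnJ0hoeHh3VyhPHAg4aHh4eFhdaHh4eHh4eH1+bHp4eGhIKCg4eHh4ZyhPf4yIeHmLfWp4eHh4eHh4eHt+fnx6eXhoWDgoWHh4ZydJf4+di4p4eHh4eHh4eHh4eHh6fX6Ni4mIaEgoWHh4VydZe3yIiHh4eHh4eHh4eHh4eHh4eXyNjIqJeEgoWHh4RzhpfIqIiHh4eHh4eHh4eHh4eHh4eHmMjYqIeEgoaHh4OEh6jImIiHh4eHh4eHh4eHh4eHh4eHiLjYqIaDg4eHhoOFh7jIiIeHh4eHh4c="/>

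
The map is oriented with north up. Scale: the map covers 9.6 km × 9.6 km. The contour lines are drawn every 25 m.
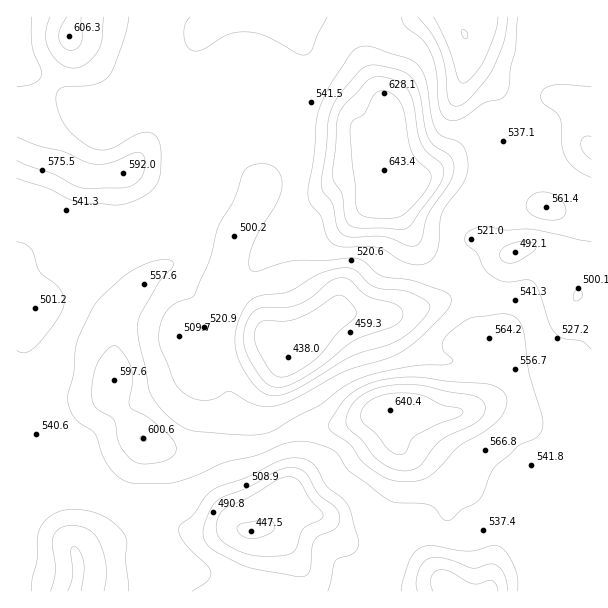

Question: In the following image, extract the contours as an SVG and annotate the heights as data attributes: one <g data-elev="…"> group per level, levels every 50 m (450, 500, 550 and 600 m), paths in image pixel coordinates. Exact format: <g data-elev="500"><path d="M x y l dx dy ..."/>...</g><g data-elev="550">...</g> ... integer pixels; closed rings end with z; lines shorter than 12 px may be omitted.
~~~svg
<g data-elev="450"><path d="M246 538l-8-7-1-4 3-3 26-5 4 1 4 4 0 6-6 4-13 4z"/><path d="M279 377l-4-2-5-4-13-24-3-12 4-11 8-4 18 1 10-2 18-8 23-15 6-1 4 2 11 14 0 3-2 4-16 15-15 19-11 10-19 12-8 3z"/><path d="M464 38l-3-5 1-4 3 1 3 5-1 4z"/></g><g data-elev="500"><path d="M418 591l-2-10 4-14 6-7 9-3 14 2 24 9 16-4 6 1 5 3 4 6 4 17"/><path d="M296 576l-50-9-36-19-6-8-1-10 6-17 6-10 7-6 27-10 32-18 13-1 11 4 13 22 19 15 3 10-2 6-3 4-16 7-5 4-2 8-1 19-3 6-5 4z"/><path d="M269 395l-9-5-10-10-10-17-4-15-1-13 3-14 7-15 9-8 9-3 25-3 33-19 14-4 12-1 9 2 12 13 6 4 9 2 24 2 13 6 9 6 1 6-5 8-13 13-13 10-12 5-36 11-61 36-12 4z"/><path d="M575 301l-2-2 1-6 2-3 3-1 3 4 0 4-3 3z"/><path d="M507 263l-6-3-1-5 1-4 4-5 19-5 6 1 5 3 0 4-9 8-11 6z"/><path d="M508 17l-5 27-12 28-22 27-7 5-6 2-4-1-4-6-3-31-6-20-8-15-13-16"/></g><g data-elev="550"><path d="M129 591l-3-31 1-18-4-9-10-11-11-7-13-4-15-2-11 1-9 4-8 5-5 8-3 10-1 23-5 18 0 13"/><path d="M443 519l4 2 3-1 11-10 16-8 6-8 7-20 5-8 23-20 19-9 5-7 0-13-13-45-5-40-4-9-5-6-12-3-27 3-8 2-7 5-14 11-4 7 0 8 10 10-2 3-7 2-34 1-45 11-18 8-27 20-25 12-22 14-12 3-16 1-48-4-11-2-9-6-11-9-10-12-6-9-11-52-1-18 3-11 17-28 14-17 1-3-1-3-5-2-11 2-22 9-15 11-18 16-7 9-18 38-2 28-6 21 0 9 3 9 4 8 20 15 11 28 8 11 8 6 7 3 8 2 37-1 23-8 27-12 33-8 27-11 12-3 10 0 17 5 12 5 14 20 40 29 7 3 24 0 9 2 6 4z"/><path d="M412 264l7 1 7-2 6-3 4-6 3-11 2-28 5-9 19-26 3-12-1-12-2-7-4-6-20-8-6-7-4-12-5-36-4-9-4-6-13-7-33-11-10-1-8 4-5 6-19 30-11 22-3 14-2 30-6 36 0 10 3 6 10 12 6 20 6 8 11 3 24-1 11 2 22 13z"/><path d="M544 219l10 1 7-2 4-3 1-6-3-7-6-6-8-3-9-1-6 2-4 3-3 5-1 5 6 8z"/><path d="M17 178l30 10 28 13 38 4 10-1 12-4 12-6 8-8 5-10 1-21-1-12-5-8-6-3-8 1-31 16-8 1-8-1-13-8-13-12-7-12-5-15 1-9 5-5 31-3 9-4 6-4 6-9 8-24 7-27"/><path d="M591 86l-28-2-11 1-9 5-2 6 2 7 12 9 5 6 1 7 1 21 5 13 9 10 15 9"/><path d="M32 17l0 30 9 22 0 6-2 5-6 4-16 2"/></g><g data-elev="600"><path d="M81 591l3-19 0-9-4-12-6-5-3 5 1 25-4 15"/><path d="M396 470l12 1 9-3 24-28 36-18 5-5 3-6 0-4-2-5-4-4-8-3-60-11-16 1-15 2-12 5-9 6-6 6-5 7-2 9 1 6 16 15 14 18 9 6z"/><path d="M142 441l4 0 1-1-1-3-3-1-3 2z"/><path d="M363 228l38 2 7-3 29-38 7-15-1-6-2-4-14-12-6-9-3-11-5-28-5-14-4-5-6-4-17-4-9 1-7 5-22 24-4 7-2 9-4 56 9 15 2 21 3 7 6 5z"/><path d="M67 17l-7 12-1 9 4 9 8 3 6-2 4-6 0-25"/></g>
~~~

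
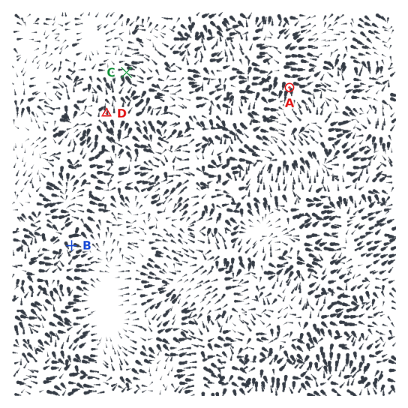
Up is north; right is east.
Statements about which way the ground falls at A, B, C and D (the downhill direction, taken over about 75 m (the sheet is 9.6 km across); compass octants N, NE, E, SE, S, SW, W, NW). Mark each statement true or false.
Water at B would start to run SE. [true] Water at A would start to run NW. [false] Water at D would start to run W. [false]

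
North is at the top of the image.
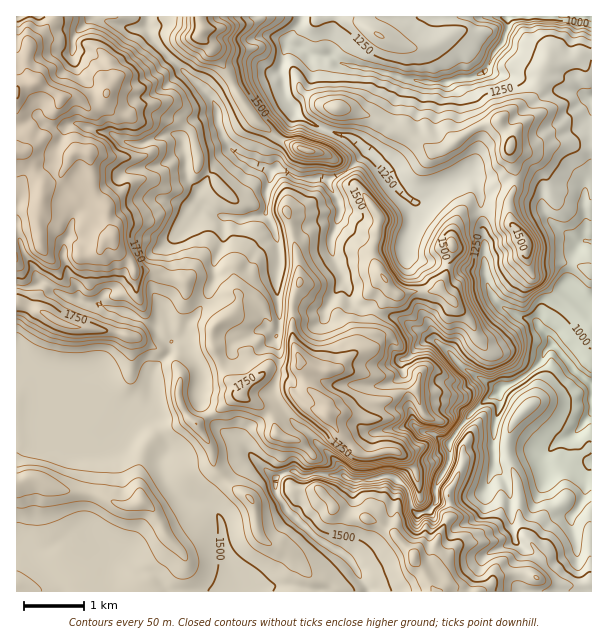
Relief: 860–2010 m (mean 1480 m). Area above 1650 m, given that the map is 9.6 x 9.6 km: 18.2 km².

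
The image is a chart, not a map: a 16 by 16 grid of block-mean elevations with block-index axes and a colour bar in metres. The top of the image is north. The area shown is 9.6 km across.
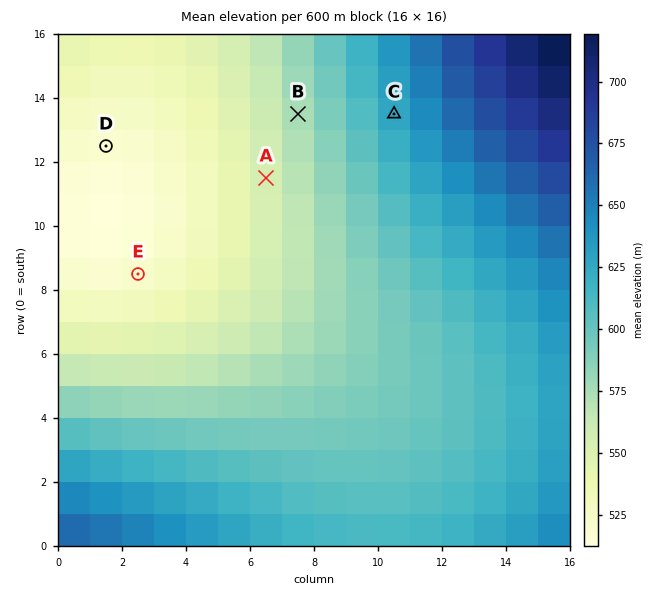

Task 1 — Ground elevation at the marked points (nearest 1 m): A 555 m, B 575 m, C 627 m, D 519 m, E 521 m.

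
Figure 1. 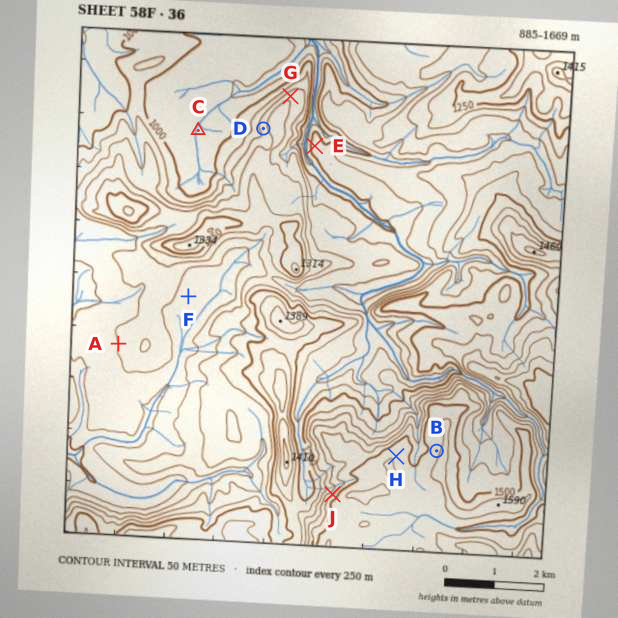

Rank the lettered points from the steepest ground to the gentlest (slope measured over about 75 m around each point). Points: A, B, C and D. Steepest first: D B A C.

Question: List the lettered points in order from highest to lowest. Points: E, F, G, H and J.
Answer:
H J G F E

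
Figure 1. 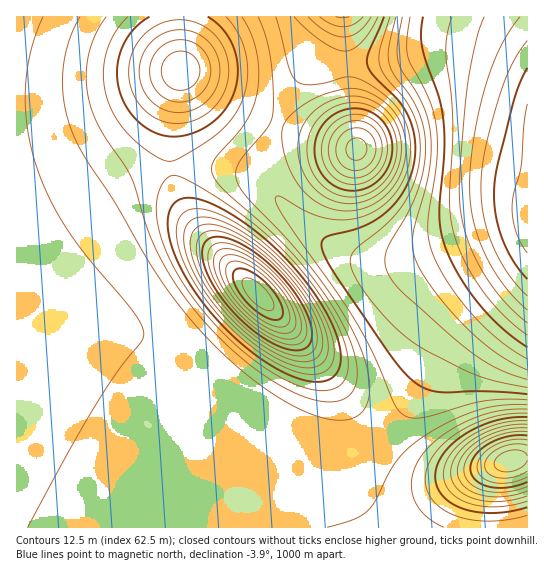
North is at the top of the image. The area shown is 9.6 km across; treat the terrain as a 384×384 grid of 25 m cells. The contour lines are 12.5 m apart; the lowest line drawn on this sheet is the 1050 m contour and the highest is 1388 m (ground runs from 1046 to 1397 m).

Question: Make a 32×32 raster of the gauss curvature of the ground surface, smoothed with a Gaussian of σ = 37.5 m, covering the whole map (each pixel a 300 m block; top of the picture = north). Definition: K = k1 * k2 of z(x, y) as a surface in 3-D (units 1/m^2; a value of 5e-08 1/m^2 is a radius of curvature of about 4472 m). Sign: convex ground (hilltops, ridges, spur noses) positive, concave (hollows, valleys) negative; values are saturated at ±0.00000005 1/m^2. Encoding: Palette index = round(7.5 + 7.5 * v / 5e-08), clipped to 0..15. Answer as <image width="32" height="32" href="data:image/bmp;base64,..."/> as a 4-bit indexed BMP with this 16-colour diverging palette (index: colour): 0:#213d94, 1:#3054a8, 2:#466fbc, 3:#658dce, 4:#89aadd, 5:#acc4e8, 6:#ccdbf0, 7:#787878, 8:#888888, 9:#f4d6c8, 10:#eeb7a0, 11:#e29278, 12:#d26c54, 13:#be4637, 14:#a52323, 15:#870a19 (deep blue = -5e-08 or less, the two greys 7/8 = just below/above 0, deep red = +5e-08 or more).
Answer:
<image width="32" height="32" href="data:image/bmp;base64,Qk12AgAAAAAAAHYAAAAoAAAAIAAAACAAAAABAAQAAAAAAAACAAATCwAAEwsAABAAAAAAAAAAlD0hAKhUMAC8b0YAzo1lAN2qiQDoxKwA8NvMAHh4eACIiIgAyNb0AKC37gB4kuIAVGzSADdGvgAjI6UAGQqHAHd3d3d3d3d3d3d3d3d3d3d3d3d3d3d3d3d3d3d3ZmZmd3d3d3d3d3d3d4d3d2Z4mHd3d3d3d3d3d4iId3Zmnv93d3d3d3d3d4iHiHd2Zp7/d3d3d3d3d4iHd3d3d2Zpznd3d3d3d3iHd3d3d3d2Zmd3d3d3d3eId3d3d3d3d3Zmd3d3d3d4h3d3dnd3eHd3d3d3d3d3iHd3ZmZnd3h3d3d3d3d3eId3dmZmZ3d4d3d3d3d3d4h3d2eIdmd3h3d3d3d3d3eHd3Z6y3ZneId3d3d3d3d4h3dnv/t2d4iHd3d4d3d3eHd2ev/oZ3iId3d3eHd3d4d3do3+lneIiHd3d4h3d3eHd2ecyWZ4iHd3d3eId3d3d3dniHZnd3d3d3d4iHd3d3d2ZmZmd3d3d3d3eIh3d3d3dmZmd3d3Zmd3d4iId3d4d3dmZ3h3dmZmZ3eIiHd3eHd3d3eId2eJh2d4iId3d3iHd3d4iHd4vbh3eIiHd3d3d3d3eId2ad/pd3eId3d3d3d3d3d3dmjP2Xd3eHd3d3d3d3d3d3Znm6hmd3d3d3d3d3iId3d3Znd2Z3d3d3d3d3eJqYd3d3dlZ3d3d3d3d3d3irqHd3eIZWiHd3d3d3d3d4mph3d4h2VoiId3d3d3d3d4iHd3eHdmZ4iId3d3d3d3d3d3d3d3dneIiId3"/>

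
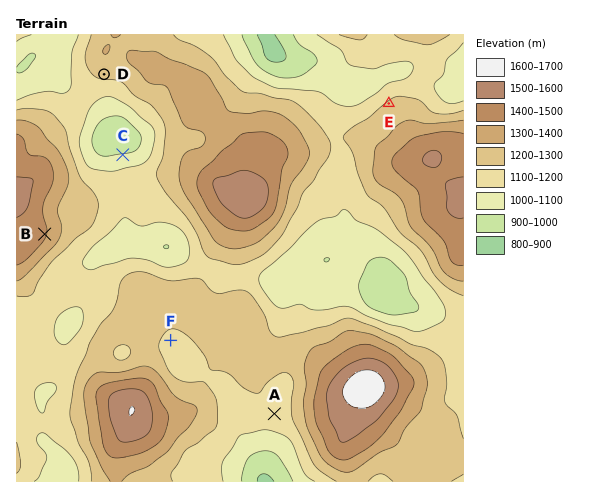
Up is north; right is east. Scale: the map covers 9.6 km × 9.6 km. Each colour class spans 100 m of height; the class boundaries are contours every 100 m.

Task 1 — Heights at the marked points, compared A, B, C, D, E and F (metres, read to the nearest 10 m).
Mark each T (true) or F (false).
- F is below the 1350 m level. T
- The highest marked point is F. F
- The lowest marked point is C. T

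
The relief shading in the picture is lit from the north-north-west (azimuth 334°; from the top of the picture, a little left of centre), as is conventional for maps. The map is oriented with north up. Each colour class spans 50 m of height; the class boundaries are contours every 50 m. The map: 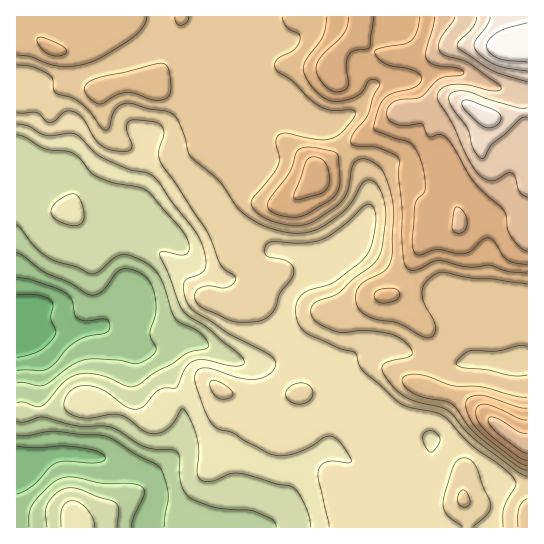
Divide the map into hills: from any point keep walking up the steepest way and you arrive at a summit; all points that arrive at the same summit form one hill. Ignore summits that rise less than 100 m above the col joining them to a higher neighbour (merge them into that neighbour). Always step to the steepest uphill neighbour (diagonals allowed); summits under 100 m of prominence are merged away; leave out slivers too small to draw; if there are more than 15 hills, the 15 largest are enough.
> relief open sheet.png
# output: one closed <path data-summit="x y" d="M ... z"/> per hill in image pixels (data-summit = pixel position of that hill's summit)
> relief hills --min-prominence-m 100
<path data-summit="527 45" d="M527 16l-510 0-1 450 9 1 28-12 20-2 28 4 40 12 11 8 5 9 0 12-9 19-1 11 380 0 0-43-24-2-28-28-10-7-20-7-12-1-36-16-28-21-23-14-10-14 1-4 22-20 19-6 20 3 24 11 27 5 33-3 29 4 17-3z"/><path data-summit="527 445" d="M385 345l-16 2-10 4-22 20-1 4 10 14 23 14 21 17 23 12 20 8 12 1 20 7 10 7 26 26 16 4 11 0-1-122-16 2-29-4-33 3-27-5-24-11z"/><path data-summit="75 527" d="M73 453l-20 2-24 10-13 2 0 60 130 1 2-11 9-19 0-12-4-8-12-9-26-8z"/>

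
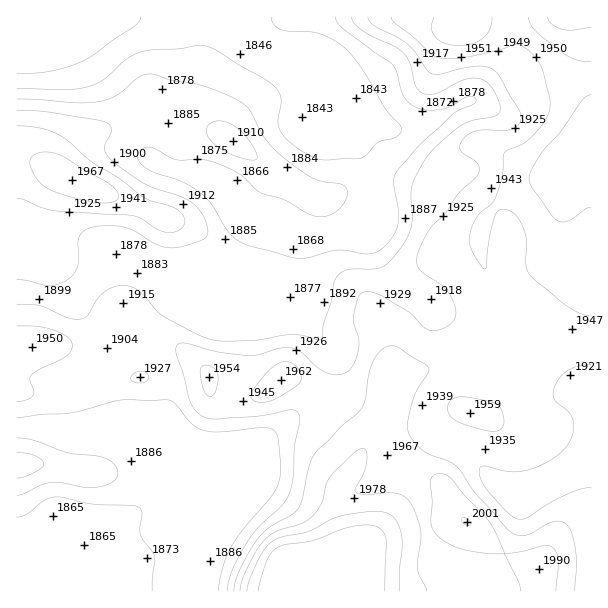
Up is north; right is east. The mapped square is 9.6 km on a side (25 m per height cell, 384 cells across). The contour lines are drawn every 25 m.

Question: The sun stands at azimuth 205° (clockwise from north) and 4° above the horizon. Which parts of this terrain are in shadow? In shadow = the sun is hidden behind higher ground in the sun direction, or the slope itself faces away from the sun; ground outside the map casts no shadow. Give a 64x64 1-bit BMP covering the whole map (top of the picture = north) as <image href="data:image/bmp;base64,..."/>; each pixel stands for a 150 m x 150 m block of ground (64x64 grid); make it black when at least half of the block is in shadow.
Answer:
<image width="64" height="64" href="data:image/bmp;base64,Qk0+AgAAAAAAAD4AAAAoAAAAQAAAAEAAAAABAAEAAAAAAAACAAATCwAAEwsAAAIAAAAAAAAA////AAAAAAAAAAAAAAAAAAAAAAAAAAAAAAAAAAAAAAAAAAAAAAAAAAAAAAIAAAAAAAAAH8AAA8AAAAAf4AAHwAAAAB//4A/AAAAAD//gP8AAAAAH/+A/gAAAAAPH4H+AAAAAAAPgfwAAAAAAAAD+AAAAAAAAAfwAAAAAAAAH+AD/gAAAAA/gAP+AAAAAD8AA/gAAAAAAAAAwAAAAAAAAAAAAAAAAAAAAAAAAAAAAAAAAAAAAAAAAAAAAAAAAAAAAAAAAAAAAAAAAAAAA8AAAAAAAAgPwAAAAAAAP/+AAAAAAAB//wAAAAP4AP//AAAAA/gB//8AAAAD+AH/vgAAAAH4A/wGAAAAAAAEAAAAAAAAADwAAAAAAAAAOAAAAAAAAAAQAAAcAAAAAAAAABwAAAAAAAAAHgAAAAAAADAeAAAAAAAHgAQAAAAAAA4AAAAAAAAAHAAAAAAAAAH8AAAAAAAAD/gAAAAAAAB/+AAAAAAAA//wAwAAAAAH//AHgAAAAB//wB+AAAAAP/wAPwAAAAB/+AB+AAAAAH/wAPwAABgAPgAB+AAB+AP8AAHwAAH4A/8AAAAAAPAD/wAAAAAAYAP/AAAAAAAAA/8AAAAAAAAD/wAAAAAAAAH/AAAAAAAAAP4AAAAAAAAAeAAAAAAAAAAAAAAAAAAAAAAAAAAAAAAAAAAAAAAAAAA=="/>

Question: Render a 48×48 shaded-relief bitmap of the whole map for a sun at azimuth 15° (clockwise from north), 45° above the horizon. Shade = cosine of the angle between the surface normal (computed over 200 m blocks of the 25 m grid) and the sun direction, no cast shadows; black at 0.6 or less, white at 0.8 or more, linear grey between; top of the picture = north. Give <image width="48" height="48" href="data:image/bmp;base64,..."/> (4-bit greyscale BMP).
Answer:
<image width="48" height="48" href="data:image/bmp;base64,Qk32BAAAAAAAAHYAAAAoAAAAMAAAADAAAAABAAQAAAAAAIAEAAATCwAAEwsAABAAAAAAAAAAAAAAABEREQAiIiIAMzMzAERERABVVVUAZmZmAHd3dwCIiIgAmZmZAKqqqgC7u7sAzMzMAN3d3QDu7u4A////AIiIiIiIiIiId3iHd3d4mZmZiIiIh3eIiYiIiIiIiIiId4mHd3eImZmZiIiIh3iJmYiIiIiHiIiIiJmYiImZmZmYiIiIiJmZmYiIiIiHeIiIiJq8zLqZmZmYiHZnm7uqmYiIiIiIiHd4iZvO/9y6qqqph1Vpvcy6mXeIiIiIiIeIiZrO7tzMzMuphmec3cu7qWZ3d2Z3iIiIiJq8y6vN3dyph4re3Lu7qVVVVEVmeIiIiImqqYmrvMupiK3uyZq7qUQzM0VniIiIiIiZiIiImqqYiL3bl4iaqlREVmd4iIiIiIiId4mYiJmIm824ZmZ5moiImqqpmIiIiIiHZ4mZiIiavduGVVVniczMzLu6iIiIiIiHZ4mpmImrzbl2ZmVWeMzLu6qpiIh2ZmZmeImZmYmruYZWd4d3eJmYeIiIiIdTMzM1aIiZqYiZhlVWeJmZiFVURFZ3dmUyMzIjV4iJmYiIdmZ4iJqqmEVVRERERFQ0VlQzRniJmIiId4mpmImqmHeIh2VERFVWeIh2VXmZiIiHeKqqmIiZmIiJmpmHZ3ZniZmYd5u6iImYeJqpmIiHd2ZmiaqqqYZpqqqqqry6mJqpiJmZmZh2ZmVWeJmaqnec3Mu8zcupiaqqqZiImZh2ZYiZmYiJmInO7t3d3cmHeKqqqpmIiIh3ZszMuoiIiJze3MzM3Kh3eJqqqpmIiIiId8zMuod3ebzLqZqquqh3eJqqmZiIiIiId7qqmYh3iruYiIiImZiIiZqpiId3d3d3d5mIiJmau6mIiIiIiIiImaqYh3dmZ3d3eIiHeJq7upiIiIiIiIiJq6mHdmd3d3d3iIiHeJq7qYeIh3iIiIibzLmHdnd4iHd3iIiIiJmZhmZmZ3iJmZmszLqHd3d4iHd3iIiIiIh3VDRFaJqqqqq7y7qYiIeIiId3d4d3h3ZUMzRWm7qqmZmqqamYmYiIiHd3d3ZmZUMiNFeJu6mIh2Z4iIiIiZiIh3Zmd1VVQxEkaKu7yoh3ZUVniIdniZmYd2Znd1VEMjRorN3duYdlRWeHiHZniJmZdmZnd1VERoq93u3cmHVVWKqpiHZ4iZmZhmd4dmZni97u3LupdkRXm8y7qHiJmImYh3iId3eKze7cuYd1QzV6zMu7qZmpmId3eJiId5m83cuph2ZUM1iszLqqmZqqqYZniqmYh6vMy5iHd3dmZ5rMupiJiJmau6mau6qpiMzMupmId4h3iru6mYiIiIiImrzNy6qpmd3dzLupiIiZq7upiIiIiIdlaKzcqHiZme7u7cupmJmaq7qZiIiIiHZDRXmoZWeIme7u3cupmZmqu7qpmIiIh2VUNFZlRGd4id3My7qqmZqqu6qpmIiIdmZVRDMzRnh3eLqqqqqqqqqqqqqZiIiIZVVUQyETV4d2Z5mZmZqru7uqqpmIiIiGVEMyMiETV3ZVVoiImZmru7qZmZiHd3dkMiEBNEM0Z2REVYiIiImaqpmZmIh3d2ZCERATZ3Zmd1NFZoiIiImZmZiJiIh3d2VCERI1eId3h1RGdw=="/>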